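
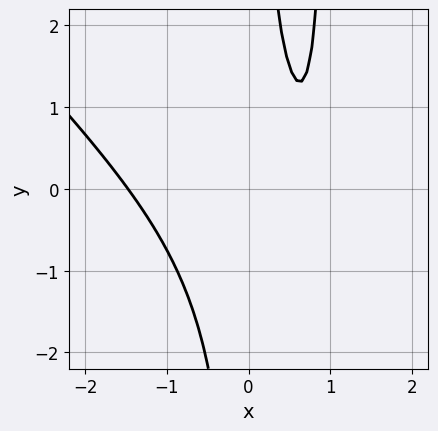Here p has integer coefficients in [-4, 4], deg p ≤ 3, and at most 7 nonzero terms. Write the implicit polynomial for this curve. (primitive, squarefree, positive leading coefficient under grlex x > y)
2*x^3 + 2*x^2*y - 2*x*y - 3*x + 2

1. deg p = 3. The shape is more complex than any degree-2 curve.
2. From the visible intercepts: no y-intercept at any integer in the box.
3. These observations pin down the coefficients.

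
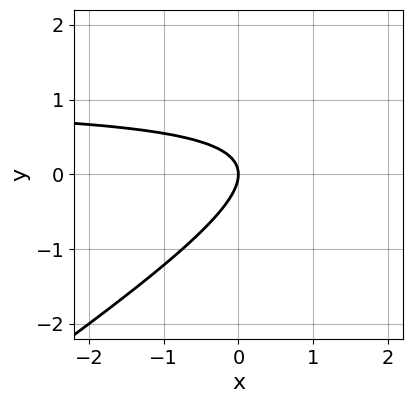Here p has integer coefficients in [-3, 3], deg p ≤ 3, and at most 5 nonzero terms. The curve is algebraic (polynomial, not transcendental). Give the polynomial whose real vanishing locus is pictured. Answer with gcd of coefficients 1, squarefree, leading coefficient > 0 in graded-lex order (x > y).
First, the degree is 2 — no degree-1 curve has this shape.
Next, from the visible intercepts: it crosses the y-axis at the gridline y = 0; it crosses the x-axis at the gridline x = 0.
Finally, the integer polynomial consistent with all of this is the stated p.

2*x*y - 3*y^2 - 2*x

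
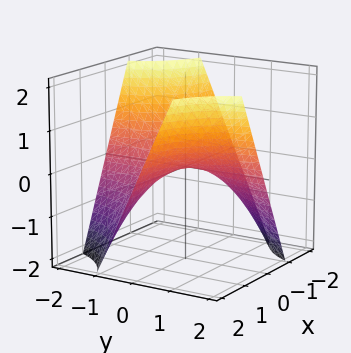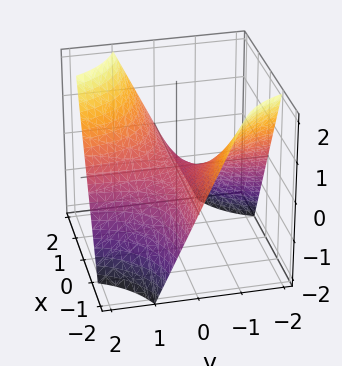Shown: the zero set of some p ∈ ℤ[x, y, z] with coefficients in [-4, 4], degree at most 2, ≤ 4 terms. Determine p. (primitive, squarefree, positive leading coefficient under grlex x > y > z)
x*y - z

1. deg p = 2. A hyperbolic paraboloid; a quadric.
2. Checking where it meets the axes: the visible x-axis segment lies entirely on the surface; the visible y-axis segment lies entirely on the surface.
3. Solving for integer coefficients yields p as stated.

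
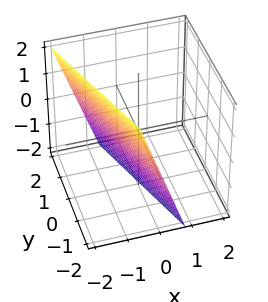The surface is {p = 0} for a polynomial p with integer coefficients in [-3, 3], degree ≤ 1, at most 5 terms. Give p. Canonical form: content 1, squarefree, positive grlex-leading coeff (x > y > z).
3*x + y + z + 2

The degree is 1 — every cross-section is a straight line — this is a plane.
Against the integer gridlines: it crosses the y-axis at the gridline y = -2; one z-axis crossing is at z = -2.
Solving for integer coefficients yields p as stated.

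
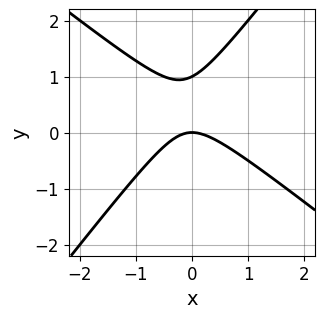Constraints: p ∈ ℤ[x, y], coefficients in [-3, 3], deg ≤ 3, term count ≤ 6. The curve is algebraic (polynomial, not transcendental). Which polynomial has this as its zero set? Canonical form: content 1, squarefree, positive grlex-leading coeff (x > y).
2*x^2 + x*y - 2*y^2 + 2*y

(a) The degree is 2 — no degree-1 curve has this shape.
(b) Observable constraints: it crosses the x-axis at the gridline x = 0; the y-axis gridline crossings are at y ∈ {0, 1}.
(c) Fitting integer coefficients to these (and the overall shape) gives p.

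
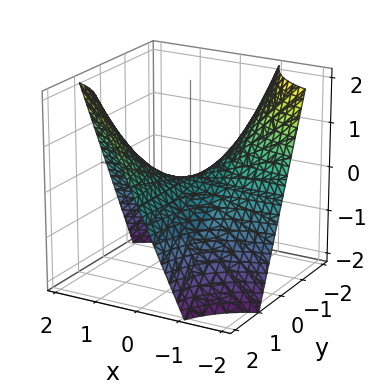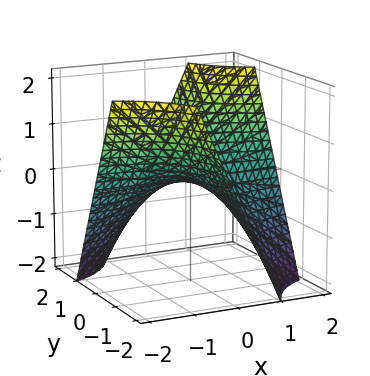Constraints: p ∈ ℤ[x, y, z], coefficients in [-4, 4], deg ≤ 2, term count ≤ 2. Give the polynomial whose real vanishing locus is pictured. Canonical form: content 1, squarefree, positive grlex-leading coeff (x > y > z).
x*y - z

1. The degree is 2 — a hyperbolic paraboloid; a quadric.
2. Against the integer gridlines: the visible x-axis segment lies entirely on the surface; it meets the z-axis at z = 0 (among the integer gridlines); every point of the y-axis in the box is on the surface.
3. The integer polynomial consistent with all of this is the stated p.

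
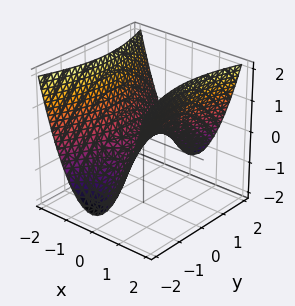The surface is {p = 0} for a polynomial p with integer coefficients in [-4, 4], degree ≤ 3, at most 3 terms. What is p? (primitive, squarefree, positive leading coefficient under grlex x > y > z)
(a) Degree: a saddle surface; a quadric, so deg p = 2.
(b) Symmetries: mirror symmetry x ↦ −x ⇒ only even powers of x; mirror symmetry y ↦ −y ⇒ only even powers of y.
(c) From the axis intercepts and sections: one x-axis crossing is at x = 0; one y-axis crossing is at y = 0; it crosses the z-axis at the gridline z = 0.
(d) Fitting integer coefficients to these (and the overall shape) gives p.

3*x^2 - y^2 - 3*z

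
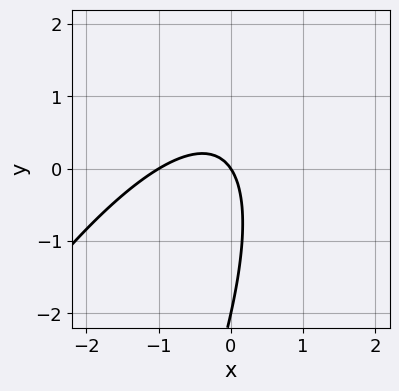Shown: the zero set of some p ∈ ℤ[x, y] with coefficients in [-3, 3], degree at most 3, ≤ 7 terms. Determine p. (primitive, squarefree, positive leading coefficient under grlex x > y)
1. Degree: the shape is more complex than any degree-1 curve, so deg p = 2.
2. Observable constraints: among the integer gridlines, it crosses the y-axis at y ∈ {-2, 0}; among the integer gridlines, it crosses the x-axis at x ∈ {-1, 0}.
3. Assembling these constraints gives the stated polynomial.

3*x^2 - 3*x*y + y^2 + 3*x + 2*y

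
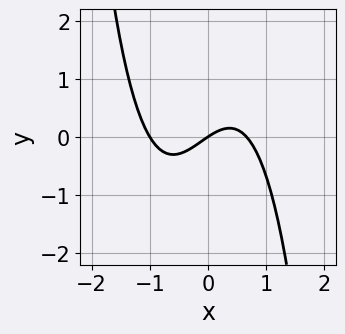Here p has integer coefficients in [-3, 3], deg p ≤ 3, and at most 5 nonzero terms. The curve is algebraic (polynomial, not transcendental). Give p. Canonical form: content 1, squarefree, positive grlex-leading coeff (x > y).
3*x^3 + x^2 - 2*x + 3*y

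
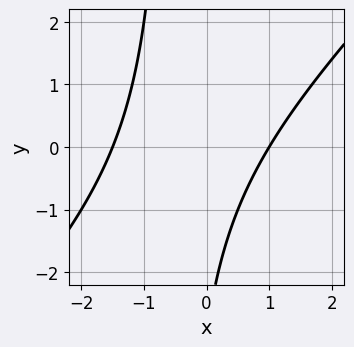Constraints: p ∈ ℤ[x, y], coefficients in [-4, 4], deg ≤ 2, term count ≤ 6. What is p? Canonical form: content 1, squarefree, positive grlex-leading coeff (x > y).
(a) The degree is 2 — no degree-1 curve has this shape.
(b) Checking where it meets the axes: the curve avoids every integer y-axis point in the box; one x-axis crossing is at x = 1.
(c) The integer polynomial consistent with all of this is the stated p.

2*x^2 - 2*x*y + x - y - 3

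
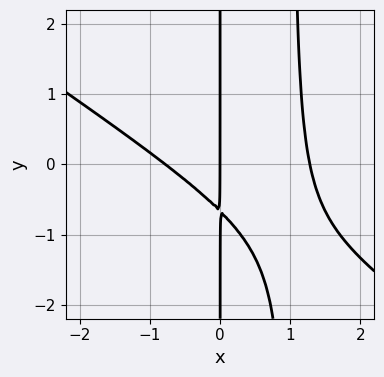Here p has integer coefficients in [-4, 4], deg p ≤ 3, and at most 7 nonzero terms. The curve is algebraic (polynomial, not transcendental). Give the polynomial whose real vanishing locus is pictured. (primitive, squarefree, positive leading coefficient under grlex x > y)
1. The degree is 3 — the shape is more complex than any degree-2 curve.
2. From the axis intercepts and sections: one x-axis crossing is at x = 0; every point of the y-axis in the box is on the curve.
3. Assembling these constraints gives the stated polynomial.

2*x^3 + 3*x^2*y - x^2 - 3*x*y - 2*x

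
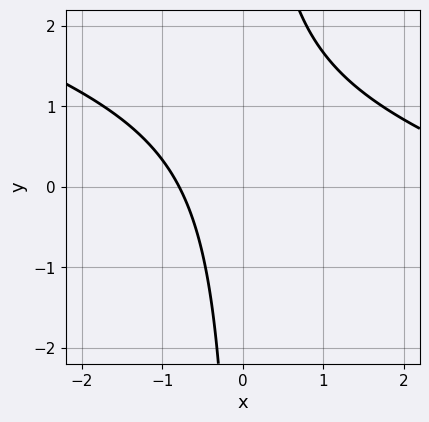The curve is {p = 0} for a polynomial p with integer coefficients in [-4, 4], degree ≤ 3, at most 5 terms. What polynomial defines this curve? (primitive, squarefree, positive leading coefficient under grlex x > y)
x^2 + 3*x*y - 3*x - 3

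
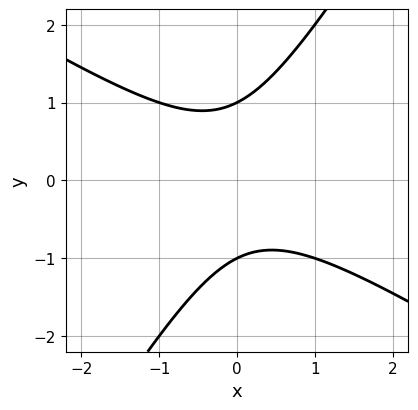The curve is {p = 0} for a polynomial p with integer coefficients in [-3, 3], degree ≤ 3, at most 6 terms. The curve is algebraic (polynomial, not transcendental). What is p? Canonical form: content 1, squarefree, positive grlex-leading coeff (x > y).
First, deg p = 2.
Then, reading off the gridlines: the y-axis gridline crossings are at y ∈ {-1, 1}; it misses every integer gridline on the x-axis.
Finally, the integer polynomial consistent with all of this is the stated p.

x^2 + x*y - y^2 + 1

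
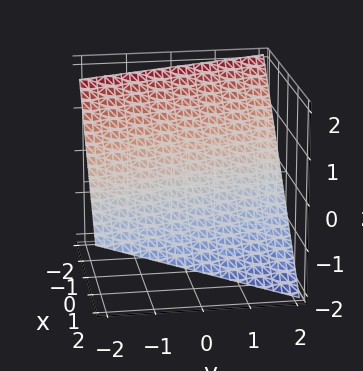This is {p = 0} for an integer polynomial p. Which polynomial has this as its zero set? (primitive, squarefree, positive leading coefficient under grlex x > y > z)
3*x + y + 3*z - 2

1. deg p = 1.
2. Checking where it meets the axes: it crosses the y-axis at the gridline y = 2.
3. Matching integer coefficients to the picture gives p.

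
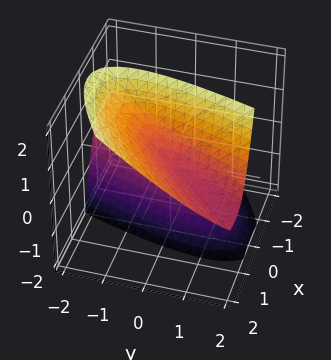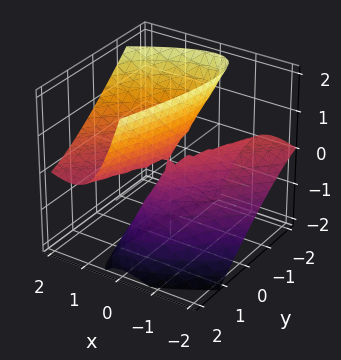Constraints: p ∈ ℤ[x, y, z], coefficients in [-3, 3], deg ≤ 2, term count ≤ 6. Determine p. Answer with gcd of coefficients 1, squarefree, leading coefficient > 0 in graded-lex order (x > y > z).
First, the degree is 2 — a generic line meets the surface in up to 2 points.
Next, from the axis intercepts and sections: it meets the y-axis at y = 0 (among the integer gridlines); it meets the x-axis at x = 0 (among the integer gridlines); it meets the z-axis at z = 0 (among the integer gridlines).
Finally, solving for integer coefficients yields p as stated.

2*x^2 - 3*x*y - 3*x*z + y^2 - z^2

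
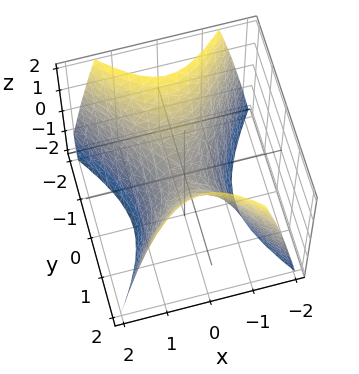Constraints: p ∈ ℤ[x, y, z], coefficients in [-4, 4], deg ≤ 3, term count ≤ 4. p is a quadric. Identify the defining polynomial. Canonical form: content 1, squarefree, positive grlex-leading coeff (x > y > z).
3*x^2 - 2*y^2 + 2*z

Degree: a saddle surface; a quadric, so deg p = 2.
Symmetries: mirror symmetry y ↦ −y ⇒ only even powers of y; it's symmetric under x → −x, forcing even powers of x.
From the axis intercepts and sections: it meets the x-axis at x = 0 (among the integer gridlines); it crosses the z-axis at the gridline z = 0; one y-axis crossing is at y = 0.
These observations pin down the coefficients.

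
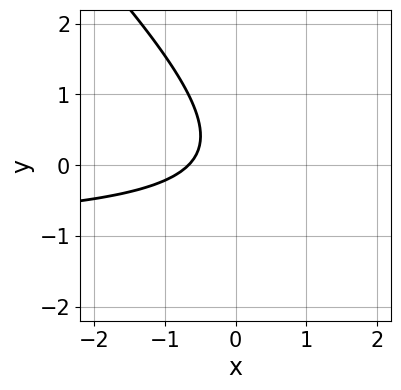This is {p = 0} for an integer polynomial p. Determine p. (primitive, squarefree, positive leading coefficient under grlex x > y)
3*x*y + 3*y^2 + 3*x - y + 2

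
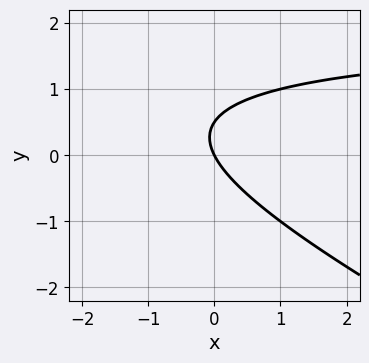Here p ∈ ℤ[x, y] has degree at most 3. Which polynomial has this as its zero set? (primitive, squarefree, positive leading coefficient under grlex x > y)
The degree is 2 — no degree-1 curve has this shape.
Checking where it meets the axes: it crosses the y-axis at the gridline y = 0; it crosses the x-axis at the gridline x = 0.
Putting this together gives p.

x*y + 2*y^2 - 2*x - y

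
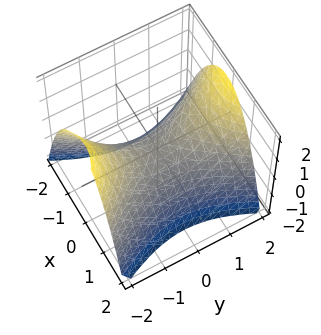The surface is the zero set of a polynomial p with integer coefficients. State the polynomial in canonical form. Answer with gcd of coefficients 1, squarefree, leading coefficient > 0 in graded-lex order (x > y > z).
2*x^2 - y^2 + 2*z

(a) Degree: a hyperbolic paraboloid; a quadric, so deg p = 2.
(b) Symmetries: it's symmetric under y → −y, forcing even powers of y; the x ↦ −x reflection is a symmetry, so x appears only in even powers.
(c) Observable constraints: it crosses the x-axis at the gridline x = 0; it meets the y-axis at y = 0 (among the integer gridlines); it crosses the z-axis at the gridline z = 0.
(d) These observations pin down the coefficients.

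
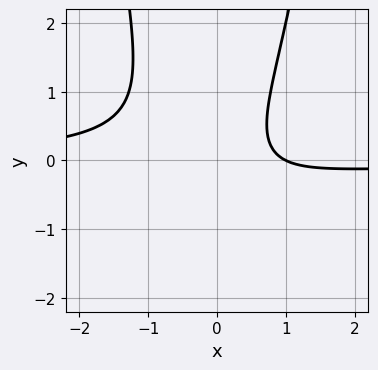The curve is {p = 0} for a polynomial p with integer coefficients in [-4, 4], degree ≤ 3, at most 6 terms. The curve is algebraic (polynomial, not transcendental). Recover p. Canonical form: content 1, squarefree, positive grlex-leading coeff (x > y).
2*x^2*y - y^2 + x - 1

1. The degree is 3 — the shape is more complex than any degree-2 curve.
2. Observable constraints: one x-axis crossing is at x = 1; the curve avoids every integer y-axis point in the box.
3. Assembling these constraints gives the stated polynomial.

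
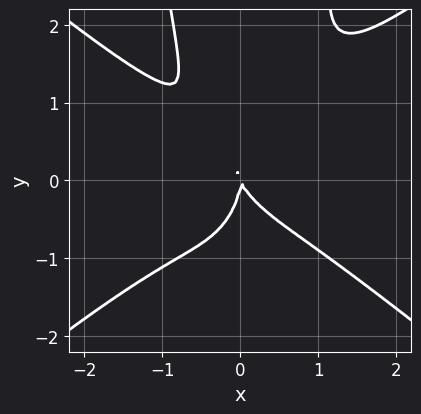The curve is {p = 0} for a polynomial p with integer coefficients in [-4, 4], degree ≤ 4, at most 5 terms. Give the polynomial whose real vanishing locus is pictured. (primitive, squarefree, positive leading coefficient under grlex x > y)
Degree: the shape is more complex than any degree-3 curve, so deg p = 4.
Reading off the gridlines: it crosses the x-axis at the gridline x = 0; one y-axis crossing is at y = 0.
Solving for integer coefficients yields p as stated.

2*x^4 - 3*x^2*y^2 + y^3 + 2*x^2 + x*y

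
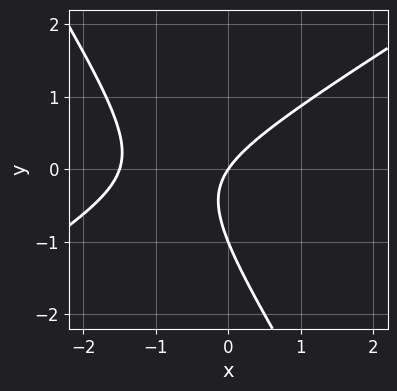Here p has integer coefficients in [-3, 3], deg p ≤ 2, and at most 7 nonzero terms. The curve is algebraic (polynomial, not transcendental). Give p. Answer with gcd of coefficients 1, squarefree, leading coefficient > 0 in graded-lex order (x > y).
2*x^2 - 2*x*y - 2*y^2 + 3*x - 2*y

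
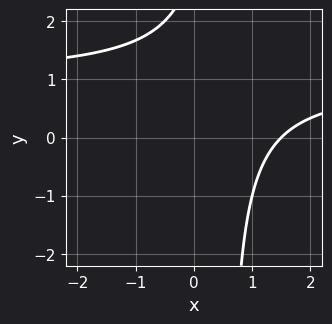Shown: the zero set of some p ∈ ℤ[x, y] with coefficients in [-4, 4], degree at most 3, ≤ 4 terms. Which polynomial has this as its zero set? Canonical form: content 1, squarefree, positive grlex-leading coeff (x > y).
2*x*y - 2*x - y + 3

1. deg p = 2. A generic line meets the curve in up to 2 points.
2. Checking where it meets the axes: no y-intercept at any integer in the box.
3. Putting this together gives p.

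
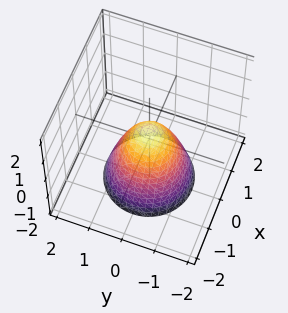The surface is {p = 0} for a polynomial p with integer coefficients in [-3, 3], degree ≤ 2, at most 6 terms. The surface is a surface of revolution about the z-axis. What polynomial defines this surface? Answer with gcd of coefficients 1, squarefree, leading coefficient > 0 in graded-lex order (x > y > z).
(a) Degree: no degree-1 surface has this shape, so deg p = 2.
(b) Symmetries: rotational symmetry about the z-axis ⇒ p depends on x, y only through x² + y².
(c) Checking where it meets the axes: a circular section at z = -1 has radius exactly 1.
(d) Putting this together gives p.

3*x^2 + 3*y^2 + 2*z - 1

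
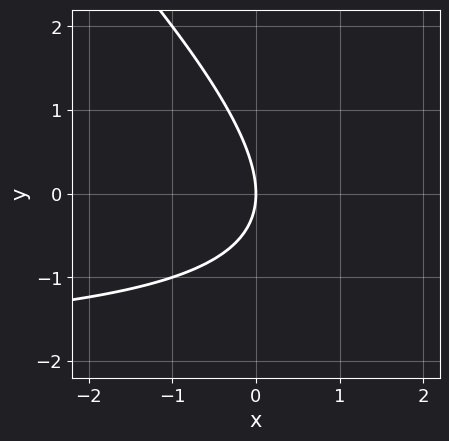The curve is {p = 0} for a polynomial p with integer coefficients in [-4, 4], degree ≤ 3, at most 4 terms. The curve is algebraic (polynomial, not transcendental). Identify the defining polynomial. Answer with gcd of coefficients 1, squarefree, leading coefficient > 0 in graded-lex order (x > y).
1. Degree: a generic line meets the curve in up to 2 points, so deg p = 2.
2. From the axis intercepts and sections: it crosses the x-axis at the gridline x = 0; one y-axis crossing is at y = 0.
3. Together with the visible shape, these determine p as stated.

x*y + y^2 + 2*x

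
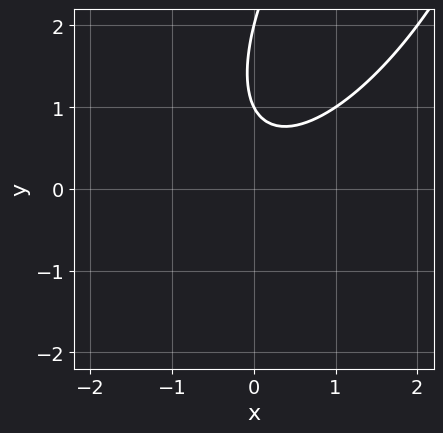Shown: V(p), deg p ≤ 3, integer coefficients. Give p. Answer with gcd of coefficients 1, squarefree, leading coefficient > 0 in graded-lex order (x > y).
2*x^2 - 2*x*y + y^2 - 3*y + 2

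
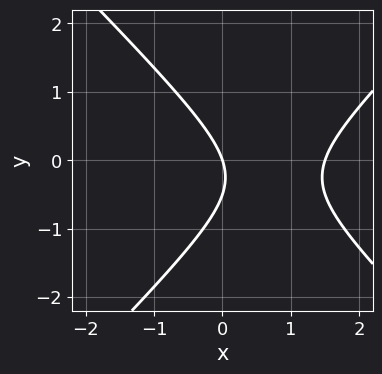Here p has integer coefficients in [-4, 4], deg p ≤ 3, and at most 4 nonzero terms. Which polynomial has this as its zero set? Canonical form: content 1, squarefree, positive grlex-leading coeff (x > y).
Degree: no degree-1 curve has this shape, so deg p = 2.
From the visible intercepts: it meets the x-axis at x = 0 (among the integer gridlines); one y-axis crossing is at y = 0.
Solving for integer coefficients yields p as stated.

2*x^2 - 2*y^2 - 3*x - y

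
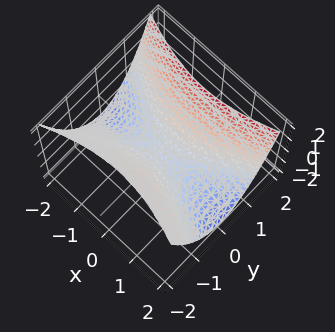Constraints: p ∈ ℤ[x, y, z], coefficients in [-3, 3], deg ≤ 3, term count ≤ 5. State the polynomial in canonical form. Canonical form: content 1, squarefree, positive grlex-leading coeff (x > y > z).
x^2 - 3*y^2 + 3*z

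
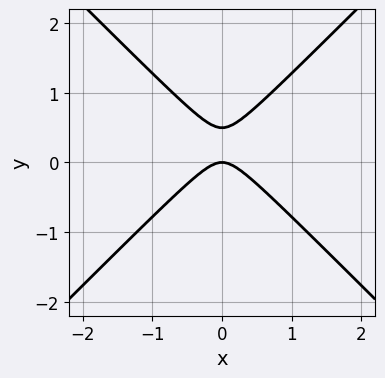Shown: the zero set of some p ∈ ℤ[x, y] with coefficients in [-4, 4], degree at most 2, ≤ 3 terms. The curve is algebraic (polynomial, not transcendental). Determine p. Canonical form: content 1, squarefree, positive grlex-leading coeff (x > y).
2*x^2 - 2*y^2 + y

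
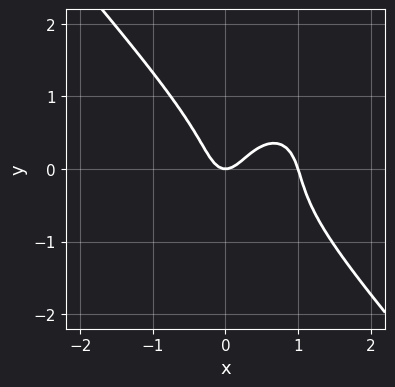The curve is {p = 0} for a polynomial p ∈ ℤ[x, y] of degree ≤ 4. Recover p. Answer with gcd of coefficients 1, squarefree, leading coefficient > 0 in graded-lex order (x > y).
Degree: no degree-2 curve has this shape, so deg p = 3.
Observable constraints: it crosses the y-axis at the gridline y = 0; among the integer gridlines, it crosses the x-axis at x ∈ {0, 1}.
These observations pin down the coefficients.

3*x^3 + 2*y^3 - 3*x^2 + y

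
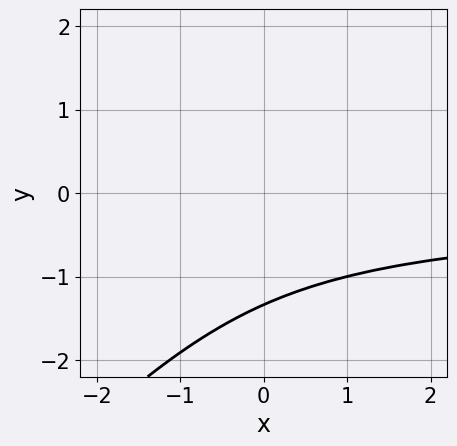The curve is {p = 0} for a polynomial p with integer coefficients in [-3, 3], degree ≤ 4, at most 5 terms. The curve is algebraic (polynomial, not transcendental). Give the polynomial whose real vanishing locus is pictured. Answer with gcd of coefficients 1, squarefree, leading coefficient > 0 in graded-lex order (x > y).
1. deg p = 3. No degree-2 curve has this shape.
2. Against the integer gridlines: no x-intercept at any integer in the box.
3. Assembling these constraints gives the stated polynomial.

2*x*y^2 - 2*y^3 - y^2 - 3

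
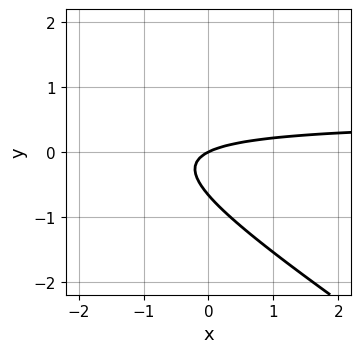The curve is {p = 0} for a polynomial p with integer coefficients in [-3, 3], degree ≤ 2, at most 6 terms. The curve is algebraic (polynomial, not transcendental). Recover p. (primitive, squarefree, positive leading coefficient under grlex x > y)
2*x*y + 3*y^2 - x + 2*y

1. Degree: no degree-1 curve has this shape, so deg p = 2.
2. From the visible intercepts: one y-axis crossing is at y = 0; one x-axis crossing is at x = 0.
3. Putting this together gives p.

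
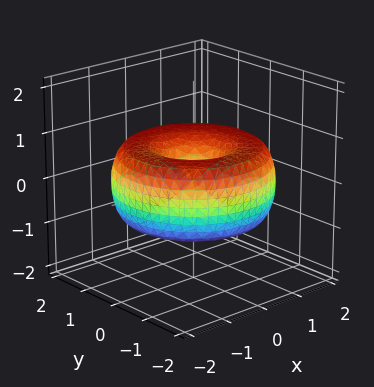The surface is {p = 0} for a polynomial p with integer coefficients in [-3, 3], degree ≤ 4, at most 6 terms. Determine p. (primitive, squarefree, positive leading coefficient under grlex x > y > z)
x^4 + 2*x^2*y^2 + y^4 - 3*x^2 - 3*y^2 + 3*z^2

First, degree: a generic line meets the surface in up to 4 points, so deg p = 4.
Then, symmetries: rotational symmetry about the z-axis ⇒ p depends on x, y only through x² + y².
Next, checking where it meets the axes: it crosses the z-axis at the gridline z = 0; it meets the x-axis at x = 0 (among the integer gridlines); one y-axis crossing is at y = 0; a circular section at z = 0 has radius between 1 and 2.
Finally, putting this together gives p.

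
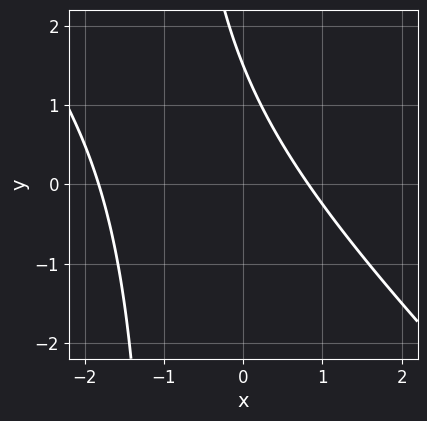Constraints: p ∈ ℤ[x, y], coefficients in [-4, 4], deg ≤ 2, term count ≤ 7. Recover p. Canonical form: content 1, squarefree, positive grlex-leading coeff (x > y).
2*x^2 + 2*x*y + 2*x + 2*y - 3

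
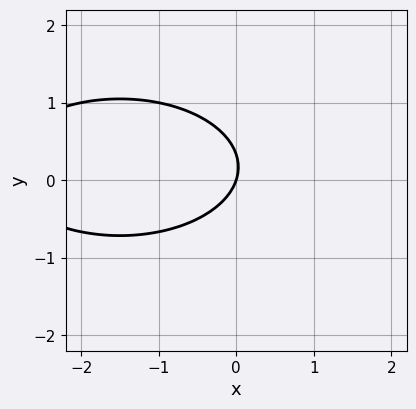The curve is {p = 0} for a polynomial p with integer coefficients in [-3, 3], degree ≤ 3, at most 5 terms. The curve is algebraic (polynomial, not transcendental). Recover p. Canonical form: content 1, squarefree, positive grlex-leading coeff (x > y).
x^2 + 3*y^2 + 3*x - y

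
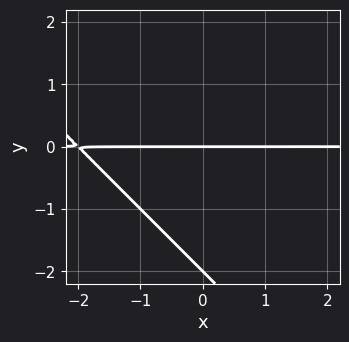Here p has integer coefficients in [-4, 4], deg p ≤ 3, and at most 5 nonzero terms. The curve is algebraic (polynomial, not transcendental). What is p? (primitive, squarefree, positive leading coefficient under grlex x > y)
First, deg p = 2. The shape is more complex than any degree-1 curve.
Next, observable constraints: every point of the x-axis in the box is on the curve; the y-axis gridline crossings are at y ∈ {-2, 0}.
Finally, solving for integer coefficients yields p as stated.

x*y + y^2 + 2*y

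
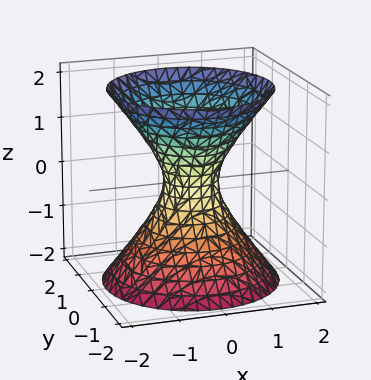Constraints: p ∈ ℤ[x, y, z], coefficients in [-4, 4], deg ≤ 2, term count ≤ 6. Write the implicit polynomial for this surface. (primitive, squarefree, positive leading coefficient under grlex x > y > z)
3*x^2 + 3*y^2 - 2*z^2 - 1

First, the degree is 2 — the shape is more complex than any degree-1 surface.
Next, symmetry: the z-axis is an axis of rotation, so x and y enter only as x² + y².
Next, reading off the gridlines: it misses every integer gridline on the z-axis; a circular section at z = 1 has radius exactly 1.
Finally, together with the visible shape, these determine p as stated.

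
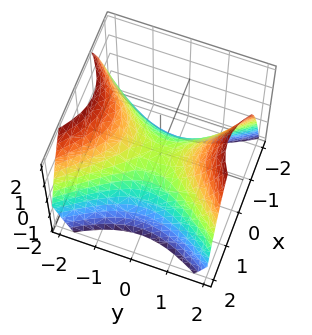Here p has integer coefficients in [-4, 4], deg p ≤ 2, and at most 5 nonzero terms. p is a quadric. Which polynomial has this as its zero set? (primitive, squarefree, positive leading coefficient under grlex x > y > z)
3*x^2 - 2*y^2 + 3*z

(a) deg p = 2. A hyperbolic paraboloid; a quadric.
(b) Symmetries: the x ↦ −x reflection is a symmetry, so x appears only in even powers; the y ↦ −y reflection is a symmetry, so y appears only in even powers.
(c) From the visible intercepts: one x-axis crossing is at x = 0; it meets the y-axis at y = 0 (among the integer gridlines); it crosses the z-axis at the gridline z = 0.
(d) Together with the visible shape, these determine p as stated.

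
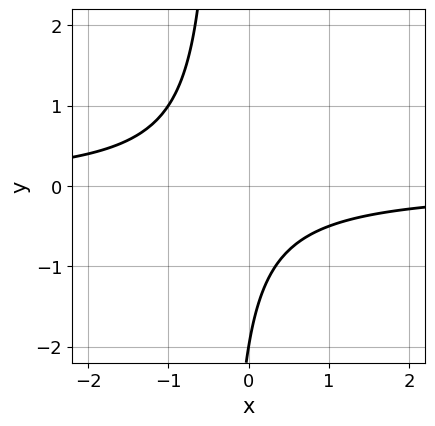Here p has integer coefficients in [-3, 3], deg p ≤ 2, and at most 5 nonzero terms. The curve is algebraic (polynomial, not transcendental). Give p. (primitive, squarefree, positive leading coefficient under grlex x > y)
First, deg p = 2. No degree-1 curve has this shape.
Next, observable constraints: it meets the y-axis at y = -2 (among the integer gridlines); no x-intercept at any integer in the box.
Finally, together with the visible shape, these determine p as stated.

3*x*y + y + 2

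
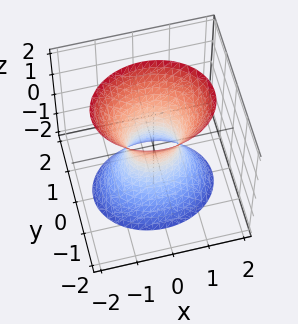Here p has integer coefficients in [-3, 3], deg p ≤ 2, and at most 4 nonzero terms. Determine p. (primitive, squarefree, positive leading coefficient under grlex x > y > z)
2*x^2 + 3*y^2 - z^2 - 1

The degree is 2 — one connected sheet with a waist; a quadric.
Symmetries: mirror symmetry y ↦ −y ⇒ only even powers of y; mirror symmetry z ↦ −z ⇒ only even powers of z; mirror symmetry x ↦ −x ⇒ only even powers of x.
Reading off the gridlines: no z-intercept at any integer in the box.
Together with the visible shape, these determine p as stated.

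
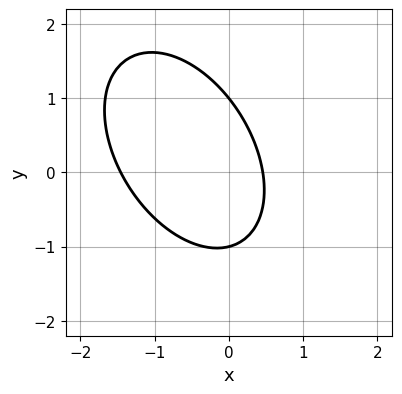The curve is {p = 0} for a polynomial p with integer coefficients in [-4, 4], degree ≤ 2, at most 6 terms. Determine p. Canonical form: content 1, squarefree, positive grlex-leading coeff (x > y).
First, deg p = 2. A generic line meets the curve in up to 2 points.
Then, observable constraints: among the integer gridlines, it crosses the y-axis at y ∈ {-1, 1}.
Finally, matching integer coefficients to the picture gives p.

3*x^2 + 2*x*y + 2*y^2 + 3*x - 2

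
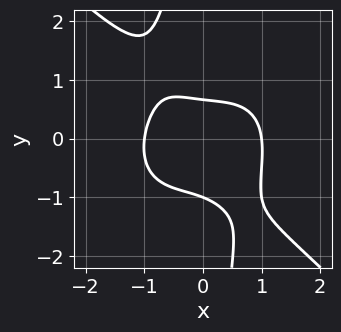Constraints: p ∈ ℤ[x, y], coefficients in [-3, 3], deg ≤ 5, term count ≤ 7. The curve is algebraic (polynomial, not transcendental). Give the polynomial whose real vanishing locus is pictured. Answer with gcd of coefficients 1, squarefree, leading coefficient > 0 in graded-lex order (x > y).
(a) deg p = 4. A generic line meets the curve in up to 4 points.
(b) Checking where it meets the axes: the x-axis gridline crossings are at x ∈ {-1, 1}; one y-axis crossing is at y = -1.
(c) Fitting integer coefficients to these (and the overall shape) gives p.

2*x^4 + 2*x*y^3 + 3*y^2 + y - 2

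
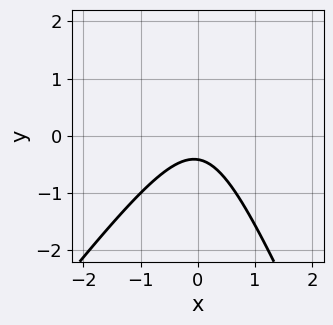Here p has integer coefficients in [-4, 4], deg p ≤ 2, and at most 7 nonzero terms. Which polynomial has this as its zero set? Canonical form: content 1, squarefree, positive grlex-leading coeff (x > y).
3*x^2 - x*y - y^2 + 2*y + 1

First, degree: a generic line meets the curve in up to 2 points, so deg p = 2.
Next, observable constraints: no x-intercept at any integer in the box.
Finally, assembling these constraints gives the stated polynomial.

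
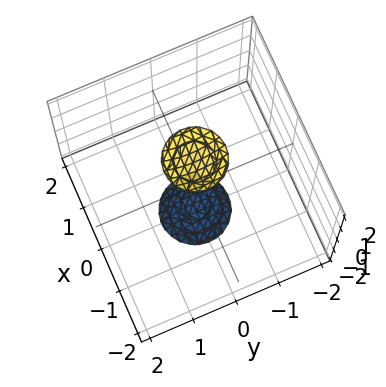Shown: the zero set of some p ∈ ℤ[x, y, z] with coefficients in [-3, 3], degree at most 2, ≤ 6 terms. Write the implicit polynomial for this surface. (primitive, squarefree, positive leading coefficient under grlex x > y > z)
The picture has 2 separate pieces. Treating them together as one polynomial.
The degree is 2 — two separate bowl-shaped sheets opening away from each other; a quadric.
Symmetries: it's symmetric under z → −z, forcing even powers of z; every cross-section ⟂ z is a circle, so x, y appear only via x² + y².
Against the integer gridlines: it misses every integer gridline on the y-axis; the surface avoids every integer x-axis point in the box; a circular section at z = -2 has radius between 0 and 1.
Putting this together gives p.

3*x^2 + 3*y^2 - z^2 + 3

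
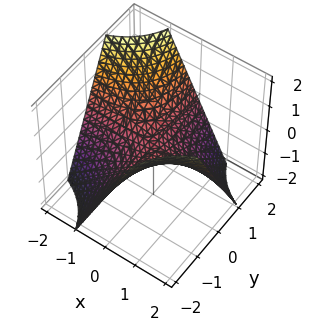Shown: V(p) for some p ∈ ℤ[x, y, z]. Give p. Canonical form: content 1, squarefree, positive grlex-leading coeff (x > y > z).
(a) The degree is 2 — a hyperbolic paraboloid; a quadric.
(b) From the visible intercepts: every point of the y-axis in the box is on the surface; the visible x-axis segment lies entirely on the surface; one z-axis crossing is at z = 0.
(c) These observations pin down the coefficients.

x*y + z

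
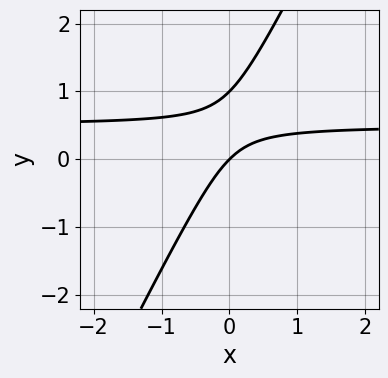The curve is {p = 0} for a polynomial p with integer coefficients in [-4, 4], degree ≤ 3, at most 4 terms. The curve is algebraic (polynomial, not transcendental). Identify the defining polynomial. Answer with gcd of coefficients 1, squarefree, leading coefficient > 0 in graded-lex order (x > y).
2*x*y - y^2 - x + y

Degree: a generic line meets the curve in up to 2 points, so deg p = 2.
From the visible intercepts: among the integer gridlines, it crosses the y-axis at y ∈ {0, 1}; it crosses the x-axis at the gridline x = 0.
Fitting integer coefficients to these (and the overall shape) gives p.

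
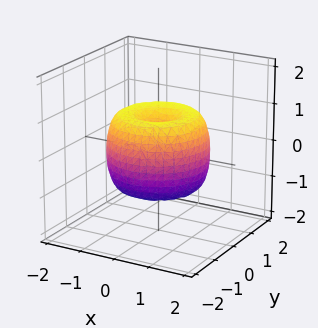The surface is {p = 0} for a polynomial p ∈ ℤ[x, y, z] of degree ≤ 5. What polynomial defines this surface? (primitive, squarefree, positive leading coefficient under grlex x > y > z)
2*x^4 + 4*x^2*y^2 + 2*y^4 - 3*x^2 - 3*y^2 + 2*z^2 - 1

(a) Degree: no degree-3 surface has this shape, so deg p = 4.
(b) Symmetry: the surface is invariant under rotation about z: p = q(x² + y², z).
(c) Observable constraints: a circular section at z = -1 has radius between 0 and 1.
(d) Matching integer coefficients to the picture gives p.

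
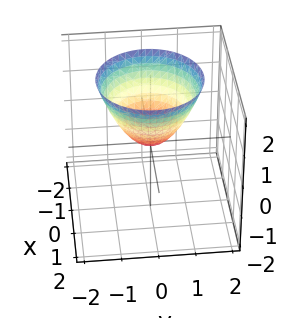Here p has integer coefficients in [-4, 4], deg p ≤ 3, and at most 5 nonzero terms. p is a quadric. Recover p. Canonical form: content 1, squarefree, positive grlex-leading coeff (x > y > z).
x^2 + y^2 - z

1. deg p = 2. A paraboloid; a quadric.
2. Symmetry: every cross-section ⟂ z is a circle, so x, y appear only via x² + y².
3. Observable constraints: it meets the z-axis at z = 0 (among the integer gridlines); one y-axis crossing is at y = 0; it crosses the x-axis at the gridline x = 0.
4. Together with the visible shape, these determine p as stated.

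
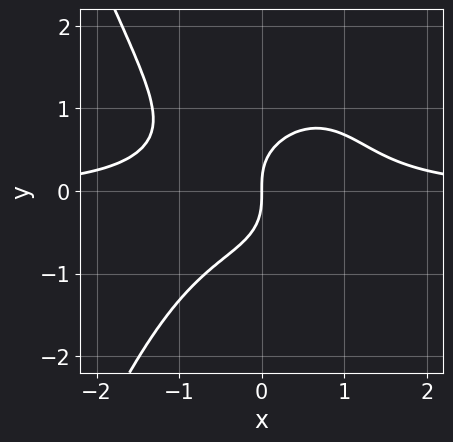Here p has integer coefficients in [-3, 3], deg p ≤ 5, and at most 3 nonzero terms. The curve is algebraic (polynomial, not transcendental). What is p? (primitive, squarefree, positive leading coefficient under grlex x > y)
x^3*y + y^3 - x

1. Degree: a generic line meets the curve in up to 4 points, so deg p = 4.
2. Reading off the gridlines: one y-axis crossing is at y = 0; it crosses the x-axis at the gridline x = 0.
3. Assembling these constraints gives the stated polynomial.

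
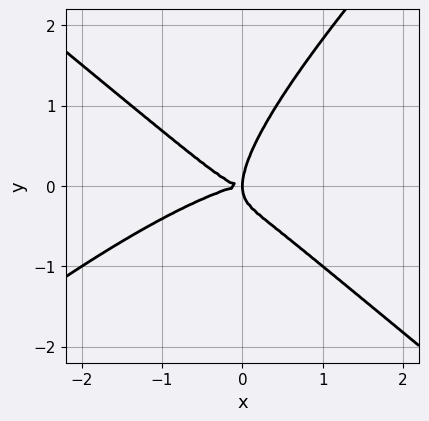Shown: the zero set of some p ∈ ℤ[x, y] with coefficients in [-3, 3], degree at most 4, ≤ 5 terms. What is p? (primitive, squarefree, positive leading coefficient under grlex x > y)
x^4 - 2*x^3*y + 3*x*y^3 - 2*y^4 + 2*x*y^2

1. Degree: a generic line meets the curve in up to 4 points, so deg p = 4.
2. Checking where it meets the axes: one y-axis crossing is at y = 0; one x-axis crossing is at x = 0.
3. Putting this together gives p.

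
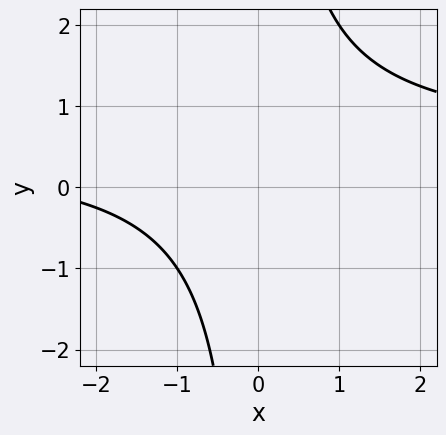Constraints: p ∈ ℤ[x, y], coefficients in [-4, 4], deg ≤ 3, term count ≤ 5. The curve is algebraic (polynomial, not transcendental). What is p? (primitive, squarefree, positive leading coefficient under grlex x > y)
2*x*y - x - 3

First, deg p = 2.
Next, reading off the gridlines: it misses every integer gridline on the x-axis; the curve avoids every integer y-axis point in the box.
Finally, fitting integer coefficients to these (and the overall shape) gives p.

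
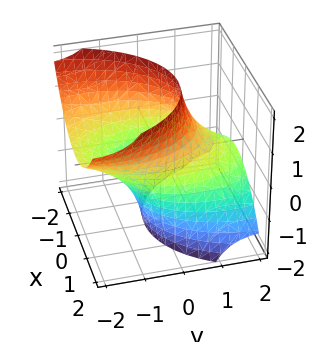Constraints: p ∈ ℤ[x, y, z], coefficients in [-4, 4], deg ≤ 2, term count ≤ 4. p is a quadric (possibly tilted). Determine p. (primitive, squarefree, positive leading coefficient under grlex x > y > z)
2*x^2 + y^2 + 3*y*z - 3

The degree is 2 — no degree-1 surface has this shape.
Checking where it meets the axes: the surface avoids every integer z-axis point in the box.
Solving for integer coefficients yields p as stated.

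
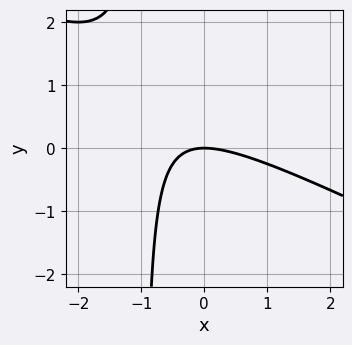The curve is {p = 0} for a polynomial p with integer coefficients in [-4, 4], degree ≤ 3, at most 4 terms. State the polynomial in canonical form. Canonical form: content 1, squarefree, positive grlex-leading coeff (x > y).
x^2 + 2*x*y + 2*y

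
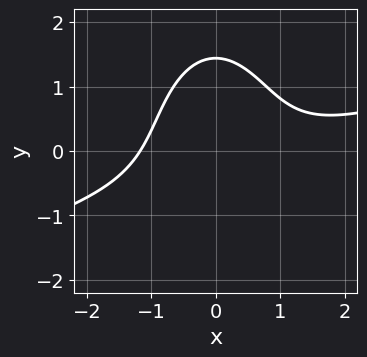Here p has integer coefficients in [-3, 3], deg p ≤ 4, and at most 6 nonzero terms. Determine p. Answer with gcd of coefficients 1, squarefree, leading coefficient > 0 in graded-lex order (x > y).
x^3 - 3*x^2*y - y^3 - x^2 + 3

1. The degree is 3 — no degree-2 curve has this shape.
2. Matching integer coefficients to the picture gives p.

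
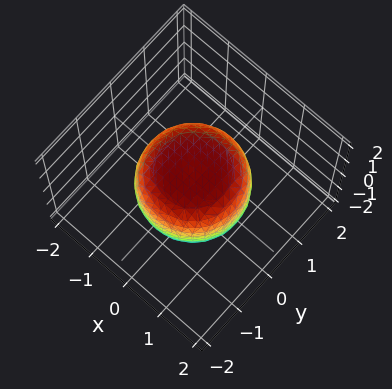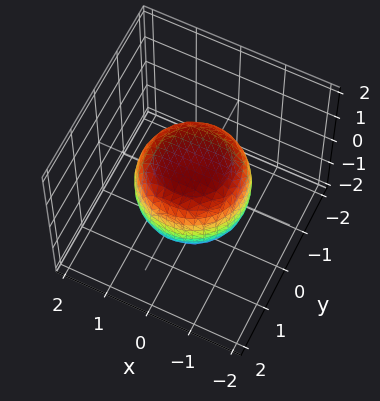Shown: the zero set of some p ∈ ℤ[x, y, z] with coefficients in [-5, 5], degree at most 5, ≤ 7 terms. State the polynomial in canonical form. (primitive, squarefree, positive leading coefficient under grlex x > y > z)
2*x^4 + 4*x^2*y^2 + 2*y^4 - x^2 - y^2 + 3*z^2 - 3

The degree is 4 — a generic line meets the surface in up to 4 points.
Symmetries: rotational symmetry about the z-axis ⇒ p depends on x, y only through x² + y².
Observable constraints: among the integer gridlines, it crosses the z-axis at z ∈ {-1, 1}; a circular section at z = 1 has radius between 0 and 1.
Fitting integer coefficients to these (and the overall shape) gives p.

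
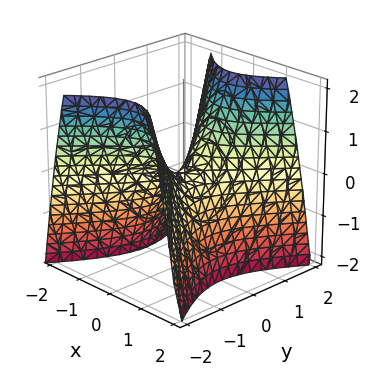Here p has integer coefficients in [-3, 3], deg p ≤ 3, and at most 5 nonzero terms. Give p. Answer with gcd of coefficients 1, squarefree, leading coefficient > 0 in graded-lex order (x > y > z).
3*x^2 - 2*y^2 + 2*z

First, the degree is 2 — a saddle surface; a quadric.
Then, symmetries: the x ↦ −x reflection is a symmetry, so x appears only in even powers; the y ↦ −y reflection is a symmetry, so y appears only in even powers.
Then, from the axis intercepts and sections: it crosses the y-axis at the gridline y = 0; it meets the z-axis at z = 0 (among the integer gridlines); it meets the x-axis at x = 0 (among the integer gridlines).
Finally, solving for integer coefficients yields p as stated.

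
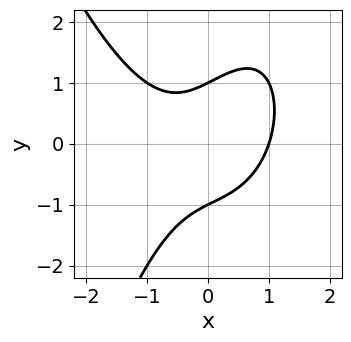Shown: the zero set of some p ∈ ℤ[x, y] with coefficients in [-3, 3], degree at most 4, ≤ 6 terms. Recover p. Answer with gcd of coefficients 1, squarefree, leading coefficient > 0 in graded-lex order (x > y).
x^3 - x*y + y^2 - 1

First, deg p = 3.
Then, checking where it meets the axes: among the integer gridlines, it crosses the y-axis at y ∈ {-1, 1}; it crosses the x-axis at the gridline x = 1.
Finally, assembling these constraints gives the stated polynomial.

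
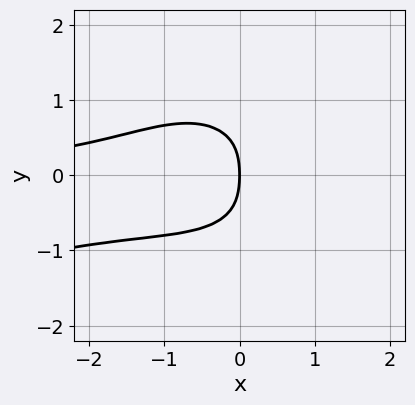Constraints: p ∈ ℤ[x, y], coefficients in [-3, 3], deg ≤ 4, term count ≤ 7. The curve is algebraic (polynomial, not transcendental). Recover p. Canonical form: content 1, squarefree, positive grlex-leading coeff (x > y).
First, deg p = 4. The shape is more complex than any degree-3 curve.
Then, reading off the gridlines: one x-axis crossing is at x = 0; it meets the y-axis at y = 0 (among the integer gridlines).
Finally, solving for integer coefficients yields p as stated.

x^3*y - 3*x^2*y^2 - 3*y^4 - y^2 - 3*x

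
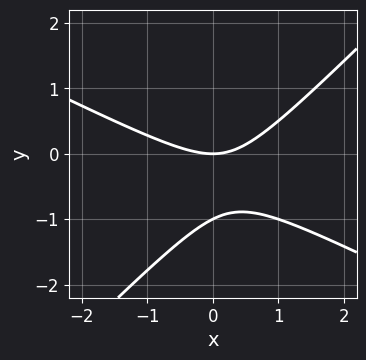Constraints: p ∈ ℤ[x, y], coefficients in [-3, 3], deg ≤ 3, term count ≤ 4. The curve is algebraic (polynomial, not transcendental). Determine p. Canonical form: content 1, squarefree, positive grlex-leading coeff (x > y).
1. deg p = 2.
2. Observable constraints: it crosses the x-axis at the gridline x = 0; the y-axis gridline crossings are at y ∈ {-1, 0}.
3. Assembling these constraints gives the stated polynomial.

x^2 + x*y - 2*y^2 - 2*y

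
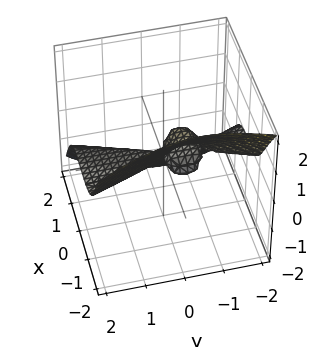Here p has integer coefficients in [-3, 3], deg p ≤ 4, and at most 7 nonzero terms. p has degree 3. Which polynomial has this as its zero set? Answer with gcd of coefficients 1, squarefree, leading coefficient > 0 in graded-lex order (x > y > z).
3*x^3 - 2*x^2*z + 3*y^2*z + 3*z^3 + 3*y*z

First, deg p = 3.
Then, checking where it meets the axes: every point of the y-axis in the box is on the surface; it meets the x-axis at x = 0 (among the integer gridlines).
Finally, the integer polynomial consistent with all of this is the stated p.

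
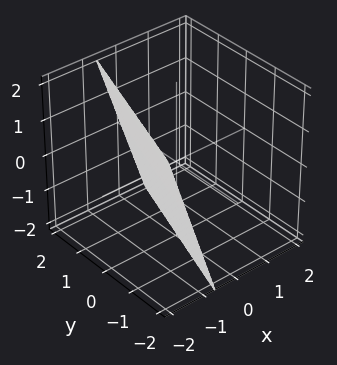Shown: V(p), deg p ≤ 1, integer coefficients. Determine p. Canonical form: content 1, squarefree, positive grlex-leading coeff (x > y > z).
(a) Degree: the surface is flat (a plane), so deg p = 1.
(b) Observable constraints: it meets the z-axis at z = -2 (among the integer gridlines); it crosses the y-axis at the gridline y = 2.
(c) Putting this together gives p.

3*x - y + z + 2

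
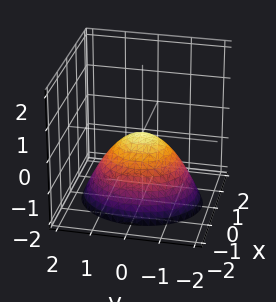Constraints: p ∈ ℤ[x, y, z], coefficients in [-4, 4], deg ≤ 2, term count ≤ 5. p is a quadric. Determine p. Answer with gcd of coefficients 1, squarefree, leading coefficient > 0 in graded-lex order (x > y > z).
3*x^2 + 2*y^2 + 3*z

(a) The degree is 2 — a paraboloid; a quadric.
(b) Symmetries: the x ↦ −x reflection is a symmetry, so x appears only in even powers; the y ↦ −y reflection is a symmetry, so y appears only in even powers.
(c) From the axis intercepts and sections: it crosses the z-axis at the gridline z = 0; it crosses the x-axis at the gridline x = 0; it crosses the y-axis at the gridline y = 0.
(d) These observations pin down the coefficients.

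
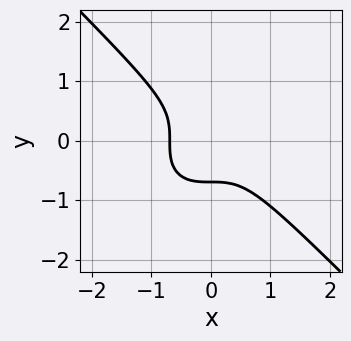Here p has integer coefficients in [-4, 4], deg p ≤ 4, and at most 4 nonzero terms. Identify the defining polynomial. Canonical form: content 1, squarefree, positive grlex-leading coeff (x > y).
3*x^3 + 3*y^3 + 1

(a) The degree is 3 — a generic line meets the curve in up to 3 points.
(b) Solving for integer coefficients yields p as stated.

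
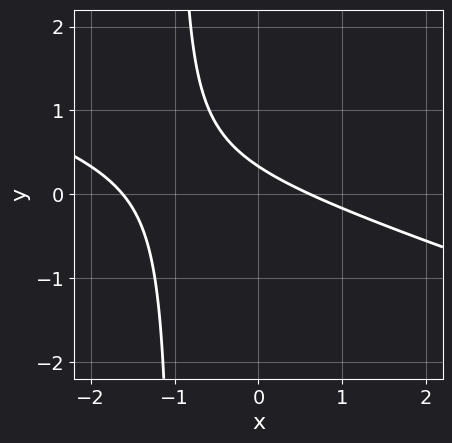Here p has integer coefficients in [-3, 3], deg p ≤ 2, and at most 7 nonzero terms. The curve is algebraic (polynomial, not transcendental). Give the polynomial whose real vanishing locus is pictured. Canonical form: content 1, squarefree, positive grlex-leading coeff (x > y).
x^2 + 3*x*y + x + 3*y - 1

First, degree: no degree-1 curve has this shape, so deg p = 2.
Finally, putting this together gives p.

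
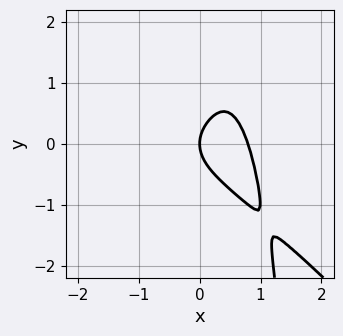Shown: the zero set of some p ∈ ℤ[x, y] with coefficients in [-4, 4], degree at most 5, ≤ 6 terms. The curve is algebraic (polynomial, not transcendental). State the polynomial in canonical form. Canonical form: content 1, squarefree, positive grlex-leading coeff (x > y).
2*x^4 + 2*x^3*y + y^2 - x

deg p = 4.
Against the integer gridlines: one x-axis crossing is at x = 0; one y-axis crossing is at y = 0.
Fitting integer coefficients to these (and the overall shape) gives p.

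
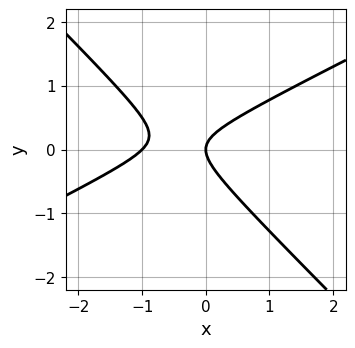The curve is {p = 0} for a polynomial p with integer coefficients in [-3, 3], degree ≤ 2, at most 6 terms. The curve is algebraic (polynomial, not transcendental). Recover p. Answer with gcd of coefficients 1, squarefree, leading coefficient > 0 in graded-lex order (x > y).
1. deg p = 2. A generic line meets the curve in up to 2 points.
2. Observable constraints: among the integer gridlines, it crosses the x-axis at x ∈ {-1, 0}; it crosses the y-axis at the gridline y = 0.
3. Putting this together gives p.

x^2 - x*y - 2*y^2 + x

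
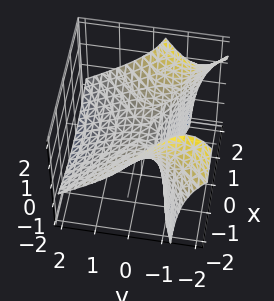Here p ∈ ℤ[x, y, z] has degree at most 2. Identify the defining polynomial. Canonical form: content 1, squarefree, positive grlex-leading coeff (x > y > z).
1. The degree is 2 — the shape is more complex than any degree-1 surface.
2. Observable constraints: it crosses the z-axis at the gridline z = 0; it crosses the x-axis at the gridline x = 0; it meets the y-axis at y = 0 (among the integer gridlines).
3. Assembling these constraints gives the stated polynomial.

x^2 - 2*y^2 - 3*y*z - 3*z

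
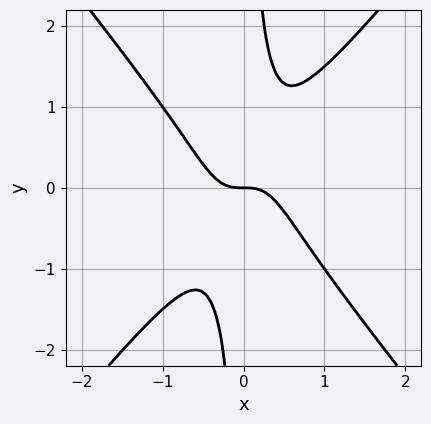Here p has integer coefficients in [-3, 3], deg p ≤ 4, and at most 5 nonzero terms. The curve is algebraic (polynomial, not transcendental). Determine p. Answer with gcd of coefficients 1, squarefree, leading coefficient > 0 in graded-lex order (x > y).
First, deg p = 3. The shape is more complex than any degree-2 curve.
Next, observable constraints: it crosses the y-axis at the gridline y = 0; it crosses the x-axis at the gridline x = 0.
Finally, the integer polynomial consistent with all of this is the stated p.

3*x^3 - 2*x*y^2 + y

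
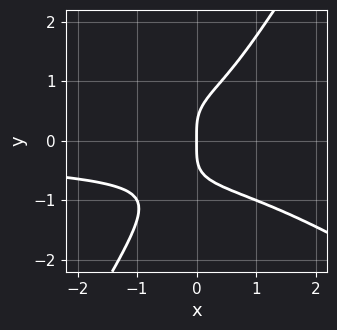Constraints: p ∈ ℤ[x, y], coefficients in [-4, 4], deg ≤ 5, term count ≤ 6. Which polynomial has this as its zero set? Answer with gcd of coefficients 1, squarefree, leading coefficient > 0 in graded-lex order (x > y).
x^2*y^2 + x*y^3 - y^4 + x

1. The degree is 4 — a generic line meets the curve in up to 4 points.
2. From the axis intercepts and sections: it meets the y-axis at y = 0 (among the integer gridlines); one x-axis crossing is at x = 0.
3. The integer polynomial consistent with all of this is the stated p.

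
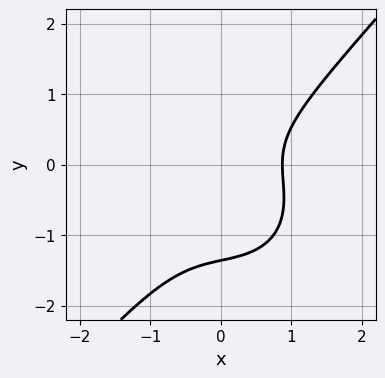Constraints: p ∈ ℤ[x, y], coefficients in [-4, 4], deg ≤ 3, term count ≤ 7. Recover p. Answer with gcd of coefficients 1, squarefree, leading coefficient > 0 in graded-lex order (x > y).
First, degree: the shape is more complex than any degree-2 curve, so deg p = 3.
Finally, the integer polynomial consistent with all of this is the stated p.

3*x^3 + x*y^2 - 3*y^3 - 3*y^2 - 2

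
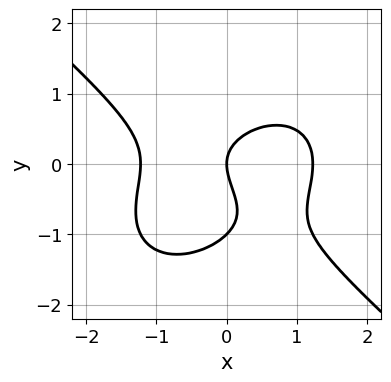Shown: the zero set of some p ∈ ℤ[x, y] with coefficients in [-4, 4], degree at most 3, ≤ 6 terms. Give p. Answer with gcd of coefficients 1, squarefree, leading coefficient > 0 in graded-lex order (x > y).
2*x^3 + 3*y^3 + 3*y^2 - 3*x

(a) The degree is 3 — no degree-2 curve has this shape.
(b) Against the integer gridlines: it crosses the x-axis at the gridline x = 0; the y-axis gridline crossings are at y ∈ {-1, 0}.
(c) The integer polynomial consistent with all of this is the stated p.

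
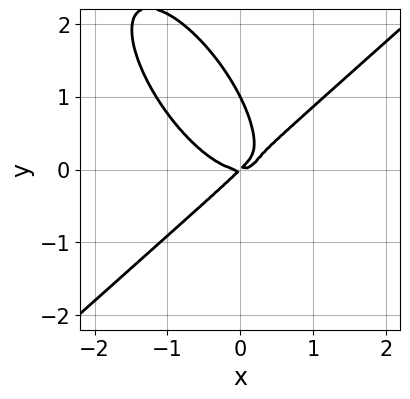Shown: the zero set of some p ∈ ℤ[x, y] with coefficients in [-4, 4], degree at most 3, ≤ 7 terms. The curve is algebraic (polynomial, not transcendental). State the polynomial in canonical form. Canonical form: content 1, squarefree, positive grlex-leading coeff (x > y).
The degree is 3 — the shape is more complex than any degree-2 curve.
Checking where it meets the axes: one x-axis crossing is at x = 0; among the integer gridlines, it crosses the y-axis at y ∈ {0, 1}.
These observations pin down the coefficients.

3*x^3 - 2*x*y^2 - 2*y^3 - 2*x*y + 2*y^2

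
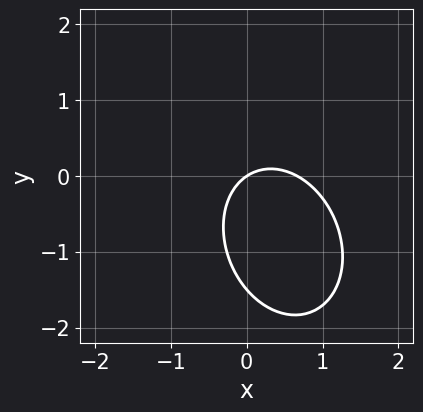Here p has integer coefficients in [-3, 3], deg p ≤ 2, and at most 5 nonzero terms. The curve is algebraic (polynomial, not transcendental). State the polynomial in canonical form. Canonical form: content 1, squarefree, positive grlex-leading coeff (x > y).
3*x^2 + x*y + 2*y^2 - 2*x + 3*y

The degree is 2 — no degree-1 curve has this shape.
From the axis intercepts and sections: it meets the y-axis at y = 0 (among the integer gridlines); it meets the x-axis at x = 0 (among the integer gridlines).
Assembling these constraints gives the stated polynomial.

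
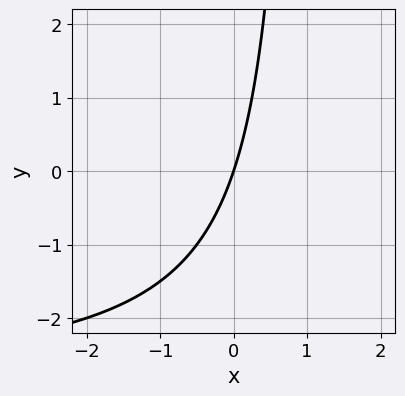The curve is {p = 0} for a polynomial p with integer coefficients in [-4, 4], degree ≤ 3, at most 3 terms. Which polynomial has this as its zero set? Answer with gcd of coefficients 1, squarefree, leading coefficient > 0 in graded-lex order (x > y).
x*y + 3*x - y

deg p = 2. No degree-1 curve has this shape.
Against the integer gridlines: it meets the x-axis at x = 0 (among the integer gridlines); it crosses the y-axis at the gridline y = 0.
Solving for integer coefficients yields p as stated.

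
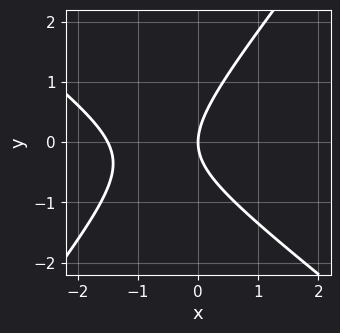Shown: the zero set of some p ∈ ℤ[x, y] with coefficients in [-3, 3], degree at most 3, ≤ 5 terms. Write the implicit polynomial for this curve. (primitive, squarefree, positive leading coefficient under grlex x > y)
2*x^2 + x*y - 2*y^2 + 3*x

The degree is 2 — no degree-1 curve has this shape.
From the axis intercepts and sections: it meets the x-axis at x = 0 (among the integer gridlines); it meets the y-axis at y = 0 (among the integer gridlines).
These observations pin down the coefficients.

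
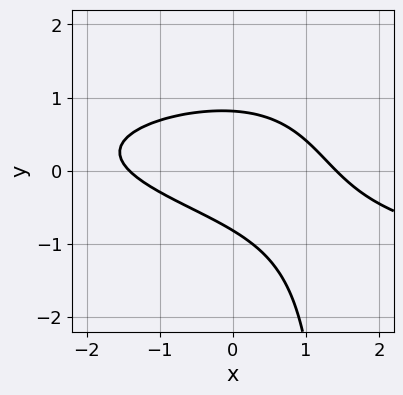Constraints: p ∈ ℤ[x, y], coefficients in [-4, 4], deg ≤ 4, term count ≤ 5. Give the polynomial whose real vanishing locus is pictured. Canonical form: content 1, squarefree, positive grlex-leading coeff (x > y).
2*x*y^2 - x^2 - 2*x*y - 3*y^2 + 2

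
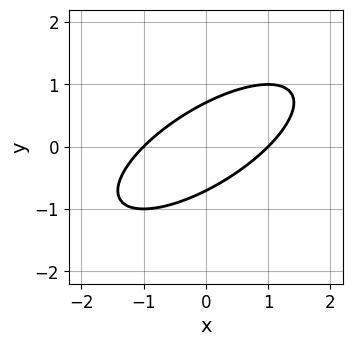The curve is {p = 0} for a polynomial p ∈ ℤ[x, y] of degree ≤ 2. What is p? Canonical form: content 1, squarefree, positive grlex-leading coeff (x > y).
(a) Degree: the shape is more complex than any degree-1 curve, so deg p = 2.
(b) Checking where it meets the axes: among the integer gridlines, it crosses the x-axis at x ∈ {-1, 1}.
(c) These observations pin down the coefficients.

x^2 - 2*x*y + 2*y^2 - 1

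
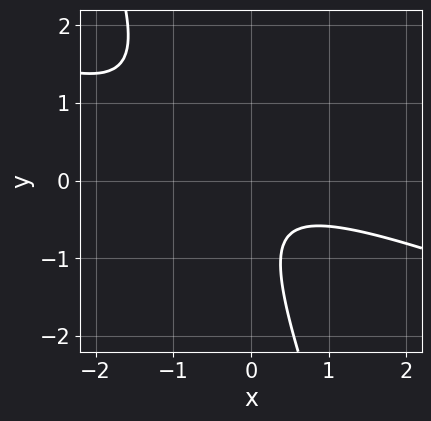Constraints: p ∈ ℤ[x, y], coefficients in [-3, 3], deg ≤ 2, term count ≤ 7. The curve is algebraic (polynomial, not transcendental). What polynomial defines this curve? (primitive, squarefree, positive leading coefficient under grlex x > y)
x^2 + 3*x*y + y^2 + y + 1

1. deg p = 2. No degree-1 curve has this shape.
2. Observable constraints: it misses every integer gridline on the x-axis; it misses every integer gridline on the y-axis.
3. These observations pin down the coefficients.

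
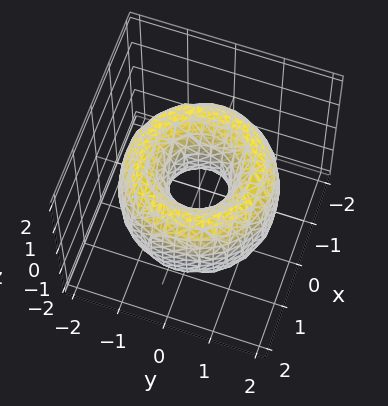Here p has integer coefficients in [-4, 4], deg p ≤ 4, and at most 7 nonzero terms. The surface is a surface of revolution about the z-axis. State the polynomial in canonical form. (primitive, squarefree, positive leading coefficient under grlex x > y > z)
x^4 + 2*x^2*y^2 + y^4 - 3*x^2 - 3*y^2 + z^2 + 1

deg p = 4.
By symmetry, the surface is invariant under rotation about z: p = q(x² + y², z).
Reading off the gridlines: a circular section at z = 1 has radius exactly 1; no z-intercept at any integer in the box.
Together with the visible shape, these determine p as stated.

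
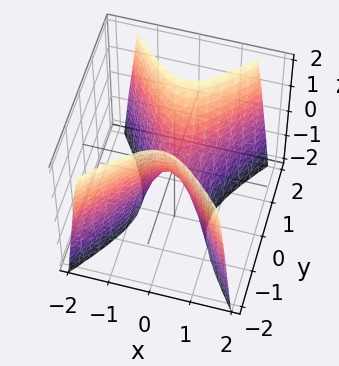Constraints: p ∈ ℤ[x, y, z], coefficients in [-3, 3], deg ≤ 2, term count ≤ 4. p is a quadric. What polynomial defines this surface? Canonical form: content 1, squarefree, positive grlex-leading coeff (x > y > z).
3*x^2 - 2*y^2 + z

1. deg p = 2. A saddle surface; a quadric.
2. Symmetries: the x ↦ −x reflection is a symmetry, so x appears only in even powers; it's symmetric under y → −y, forcing even powers of y.
3. From the visible intercepts: it crosses the y-axis at the gridline y = 0; it crosses the x-axis at the gridline x = 0; one z-axis crossing is at z = 0.
4. Matching integer coefficients to the picture gives p.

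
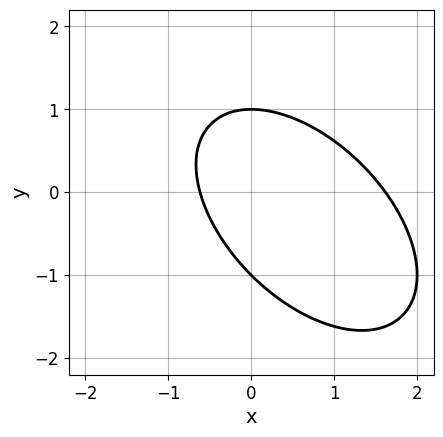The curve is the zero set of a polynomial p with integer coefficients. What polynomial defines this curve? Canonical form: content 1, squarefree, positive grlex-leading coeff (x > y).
x^2 + x*y + y^2 - x - 1

(a) Degree: the shape is more complex than any degree-1 curve, so deg p = 2.
(b) Checking where it meets the axes: the y-axis gridline crossings are at y ∈ {-1, 1}.
(c) These observations pin down the coefficients.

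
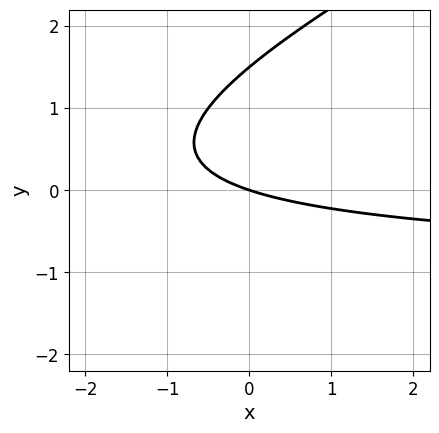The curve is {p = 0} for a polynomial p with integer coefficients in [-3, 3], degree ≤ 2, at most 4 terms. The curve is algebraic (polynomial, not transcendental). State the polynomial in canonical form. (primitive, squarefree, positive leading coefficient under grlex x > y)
x*y - 2*y^2 + x + 3*y

First, deg p = 2. A generic line meets the curve in up to 2 points.
Next, checking where it meets the axes: it crosses the x-axis at the gridline x = 0; it crosses the y-axis at the gridline y = 0.
Finally, fitting integer coefficients to these (and the overall shape) gives p.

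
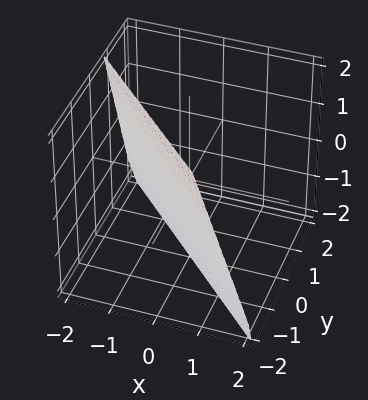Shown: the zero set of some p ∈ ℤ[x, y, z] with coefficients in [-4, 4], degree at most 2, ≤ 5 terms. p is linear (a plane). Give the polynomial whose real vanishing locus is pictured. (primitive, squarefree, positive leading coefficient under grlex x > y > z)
3*x + 3*y + z + 2

(a) Degree: every cross-section is a straight line — this is a plane, so deg p = 1.
(b) From the visible intercepts: it meets the z-axis at z = -2 (among the integer gridlines).
(c) Putting this together gives p.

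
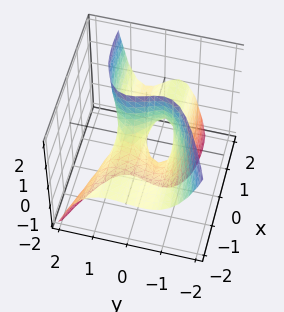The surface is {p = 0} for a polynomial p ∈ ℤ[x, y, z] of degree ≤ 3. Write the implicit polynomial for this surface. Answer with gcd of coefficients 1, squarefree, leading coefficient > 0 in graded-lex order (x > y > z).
x^2*z + 3*y^3 - 3*x*z - 2*y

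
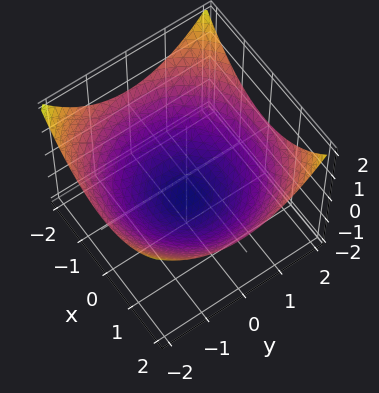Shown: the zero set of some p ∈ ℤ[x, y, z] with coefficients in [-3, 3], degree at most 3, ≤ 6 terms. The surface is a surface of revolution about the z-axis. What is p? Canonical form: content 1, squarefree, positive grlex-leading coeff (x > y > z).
1. Degree: a generic line meets the surface in up to 2 points, so deg p = 2.
2. Symmetries: the surface is invariant under rotation about z: p = q(x² + y², z).
3. Against the integer gridlines: one z-axis crossing is at z = -1; a circular section at z = 0 has radius between 1 and 2.
4. Matching integer coefficients to the picture gives p.

x^2 + y^2 - 3*z - 3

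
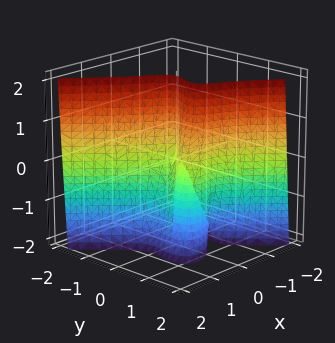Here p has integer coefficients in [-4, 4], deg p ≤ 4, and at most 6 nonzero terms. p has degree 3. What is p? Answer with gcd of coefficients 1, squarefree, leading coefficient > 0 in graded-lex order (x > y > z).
deg p = 3. A generic line meets the surface in up to 3 points.
From the axis intercepts and sections: one x-axis crossing is at x = 0; the visible z-axis segment lies entirely on the surface.
Matching integer coefficients to the picture gives p. Check: (0, 1, 0) on the y-axis lies on the surface, and p(0, 1, 0) = 0. ✓

3*x^3 + 3*y^3 + x*z - 3*y^2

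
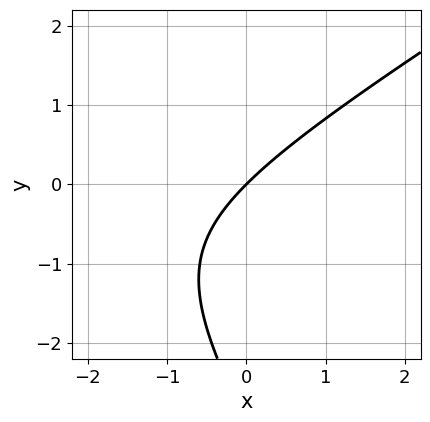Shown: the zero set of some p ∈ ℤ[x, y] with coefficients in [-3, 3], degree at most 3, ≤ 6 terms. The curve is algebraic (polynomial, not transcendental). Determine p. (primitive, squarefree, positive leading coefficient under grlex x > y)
x^2 - x*y - y^2 + 3*x - 3*y

Degree: a generic line meets the curve in up to 2 points, so deg p = 2.
Checking where it meets the axes: it crosses the x-axis at the gridline x = 0; it meets the y-axis at y = 0 (among the integer gridlines).
The integer polynomial consistent with all of this is the stated p.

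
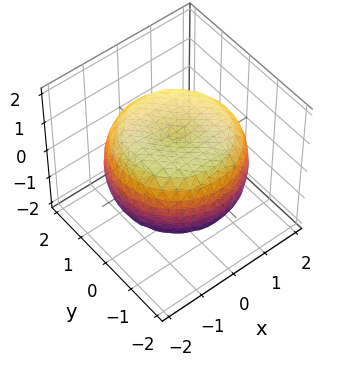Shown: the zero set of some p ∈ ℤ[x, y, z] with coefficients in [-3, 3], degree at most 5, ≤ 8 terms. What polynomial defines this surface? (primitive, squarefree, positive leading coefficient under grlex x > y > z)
The degree is 4 — no degree-3 surface has this shape.
Symmetry: the z-axis is an axis of rotation, so x and y enter only as x² + y².
Reading off the gridlines: a circular section at z = -1 has radius between 1 and 2; the z-axis gridline crossings are at z ∈ {-1, 1}.
The integer polynomial consistent with all of this is the stated p.

x^4 + 2*x^2*y^2 + y^4 - 2*x^2 - 2*y^2 + 3*z^2 - 3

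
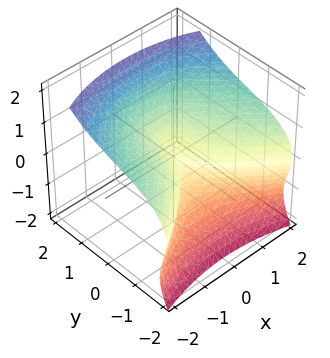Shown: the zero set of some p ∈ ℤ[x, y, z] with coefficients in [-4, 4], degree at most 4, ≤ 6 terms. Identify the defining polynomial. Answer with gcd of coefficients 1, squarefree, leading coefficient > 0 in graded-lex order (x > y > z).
y^3 + 3*y*z^2 - 3*z^3 + 2*x^2

(a) The degree is 3 — no degree-2 surface has this shape.
(b) Reading off the gridlines: it meets the y-axis at y = 0 (among the integer gridlines); it crosses the z-axis at the gridline z = 0; it meets the x-axis at x = 0 (among the integer gridlines).
(c) These observations pin down the coefficients.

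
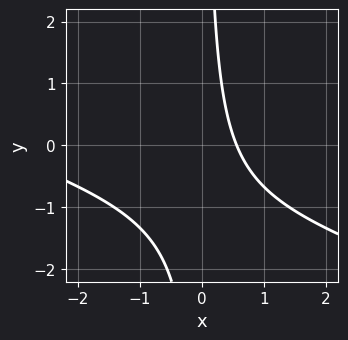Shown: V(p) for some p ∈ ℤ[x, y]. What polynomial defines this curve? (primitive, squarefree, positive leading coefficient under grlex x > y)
x^2 + 3*x*y + 3*x - 2

First, deg p = 2. The shape is more complex than any degree-1 curve.
Then, against the integer gridlines: no y-intercept at any integer in the box.
Finally, together with the visible shape, these determine p as stated.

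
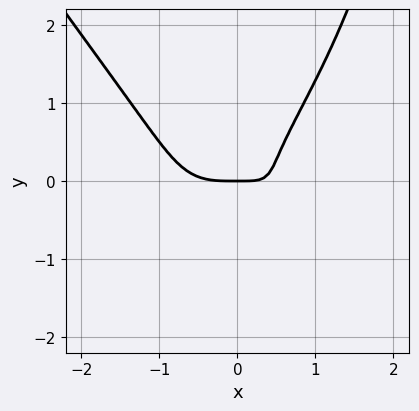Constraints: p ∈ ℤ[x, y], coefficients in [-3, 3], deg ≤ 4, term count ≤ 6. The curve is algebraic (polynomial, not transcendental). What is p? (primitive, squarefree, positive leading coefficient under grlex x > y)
3*x^4 + x*y^3 - 3*y^3 + 3*x*y - 2*y

(a) Degree: no degree-3 curve has this shape, so deg p = 4.
(b) Observable constraints: it crosses the x-axis at the gridline x = 0; one y-axis crossing is at y = 0.
(c) Solving for integer coefficients yields p as stated.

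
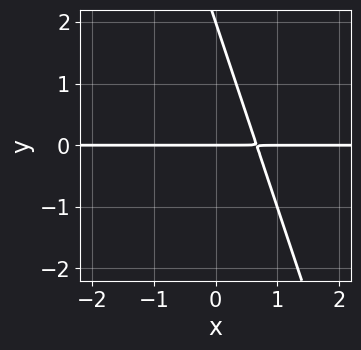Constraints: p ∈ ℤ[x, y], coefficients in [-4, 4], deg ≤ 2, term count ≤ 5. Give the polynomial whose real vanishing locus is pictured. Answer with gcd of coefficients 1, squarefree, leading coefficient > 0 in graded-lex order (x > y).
(a) deg p = 2. The shape is more complex than any degree-1 curve.
(b) Checking where it meets the axes: every point of the x-axis in the box is on the curve; among the integer gridlines, it crosses the y-axis at y ∈ {0, 2}.
(c) Matching integer coefficients to the picture gives p.

3*x*y + y^2 - 2*y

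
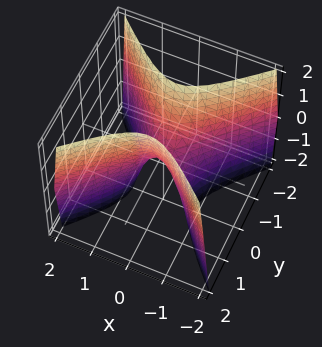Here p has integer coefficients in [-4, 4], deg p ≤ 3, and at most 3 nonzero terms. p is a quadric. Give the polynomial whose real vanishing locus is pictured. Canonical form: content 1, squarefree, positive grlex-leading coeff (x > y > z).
First, deg p = 2. A saddle surface; a quadric.
Next, symmetries: it's symmetric under y → −y, forcing even powers of y; it's symmetric under x → −x, forcing even powers of x.
Then, from the visible intercepts: one y-axis crossing is at y = 0; it crosses the z-axis at the gridline z = 0; one x-axis crossing is at x = 0.
Finally, these observations pin down the coefficients.

3*x^2 - 3*y^2 + z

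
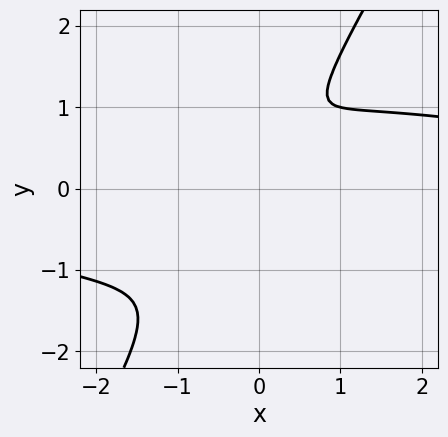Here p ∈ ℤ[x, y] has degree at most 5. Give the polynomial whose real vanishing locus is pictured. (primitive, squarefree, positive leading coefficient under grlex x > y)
Degree: a generic line meets the curve in up to 4 points, so deg p = 4.
Putting this together gives p.

x^3*y + 3*x*y^3 - 2*y^4 + x*y^2 - 3*x^2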